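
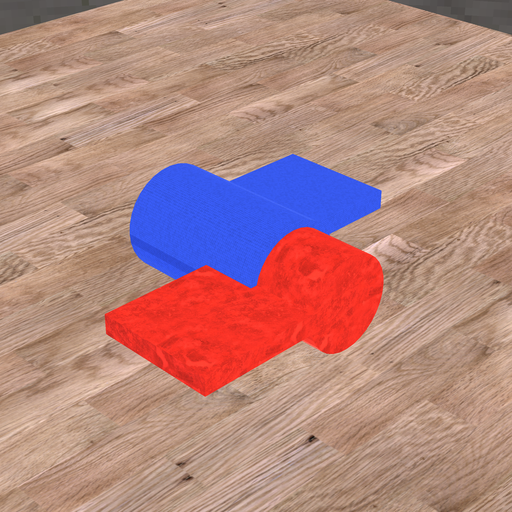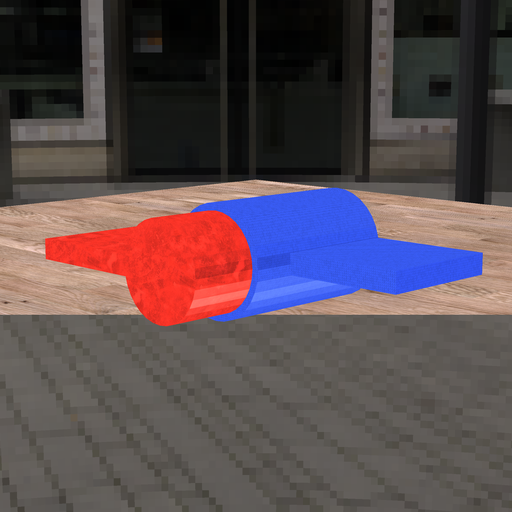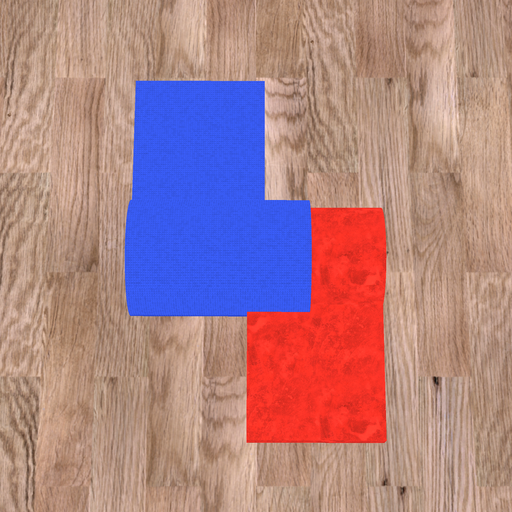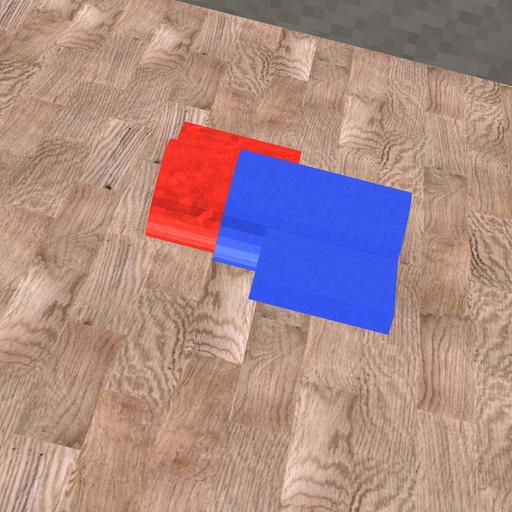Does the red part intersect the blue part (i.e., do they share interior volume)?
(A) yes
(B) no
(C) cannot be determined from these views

(A) yes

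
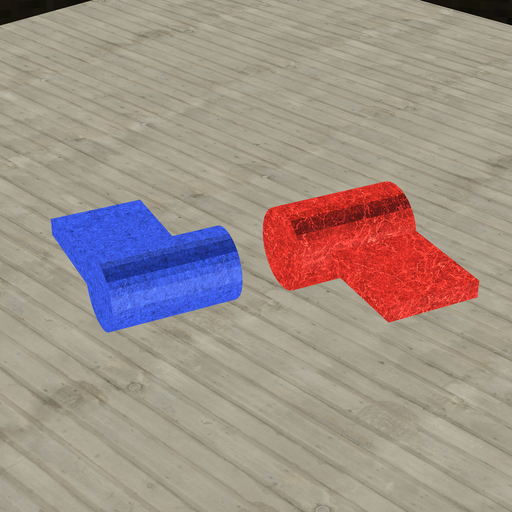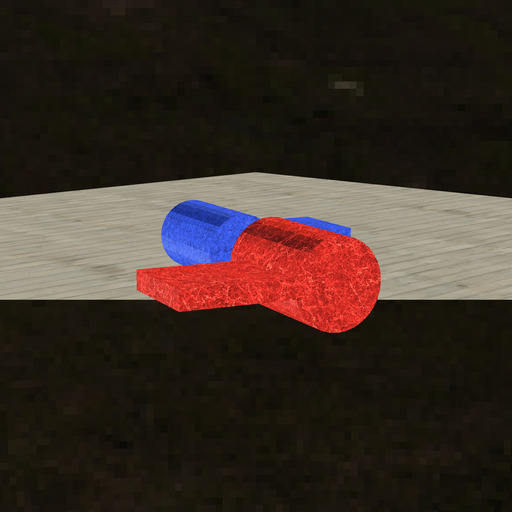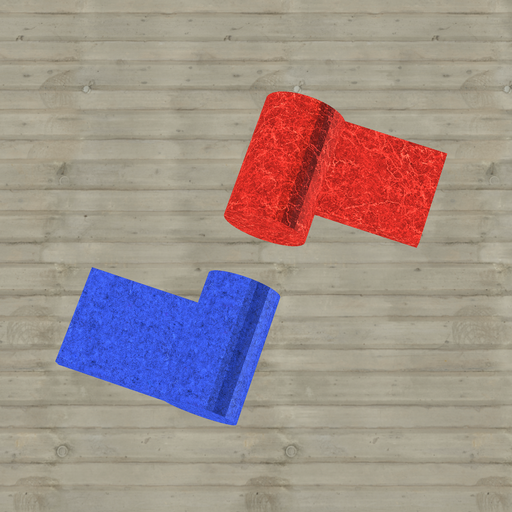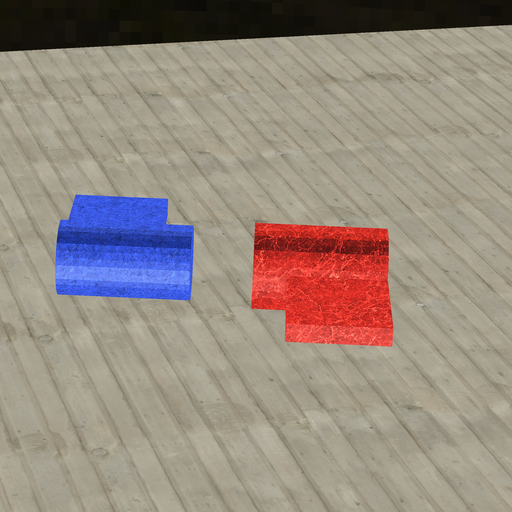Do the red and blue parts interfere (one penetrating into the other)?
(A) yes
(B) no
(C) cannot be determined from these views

(B) no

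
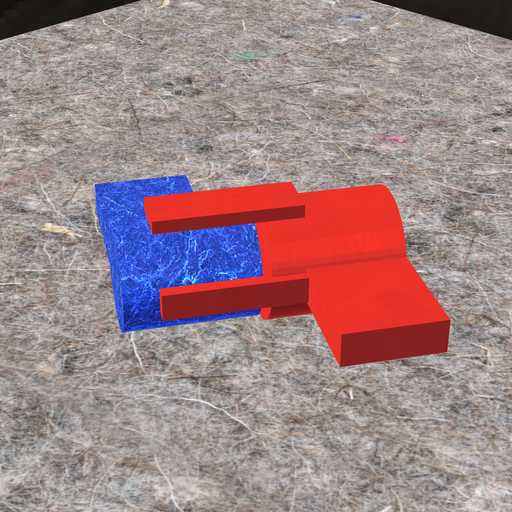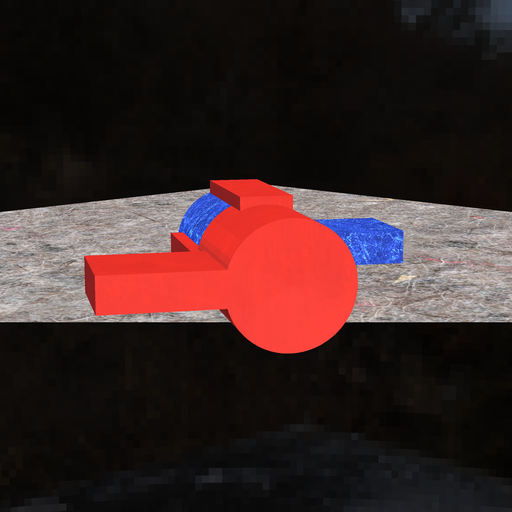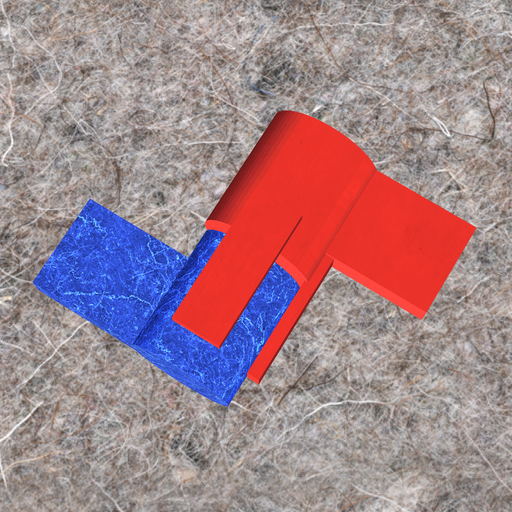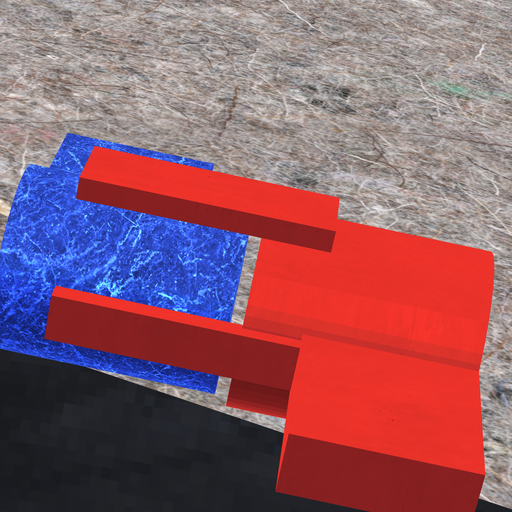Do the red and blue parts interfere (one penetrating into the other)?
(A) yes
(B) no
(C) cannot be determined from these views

(B) no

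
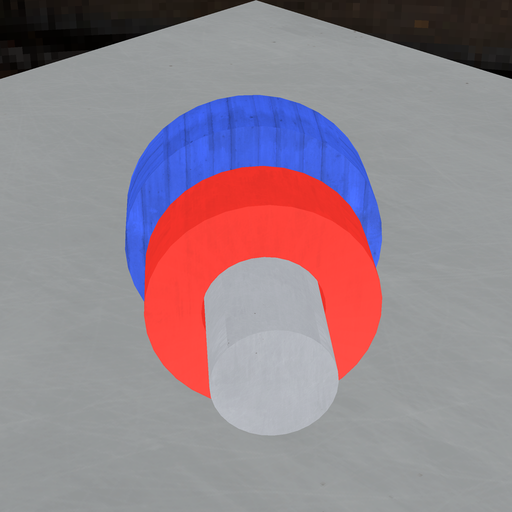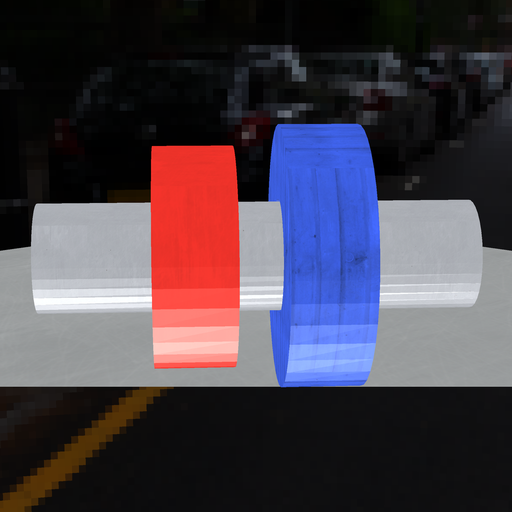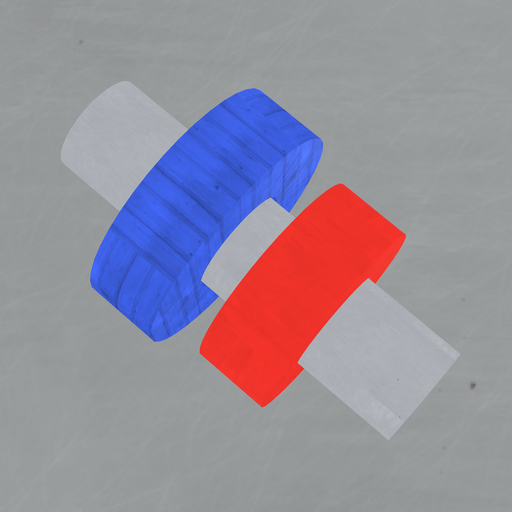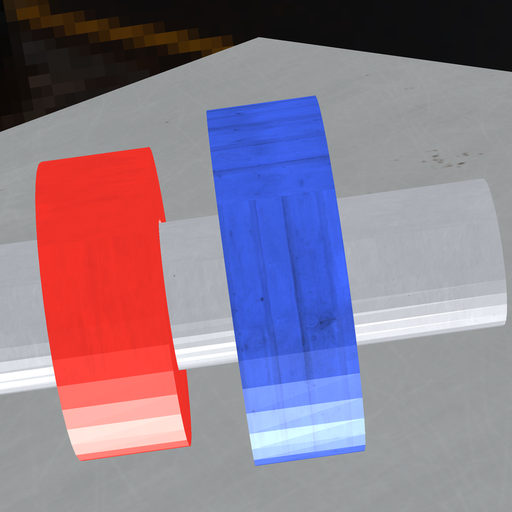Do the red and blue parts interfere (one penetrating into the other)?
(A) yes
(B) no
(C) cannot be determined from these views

(B) no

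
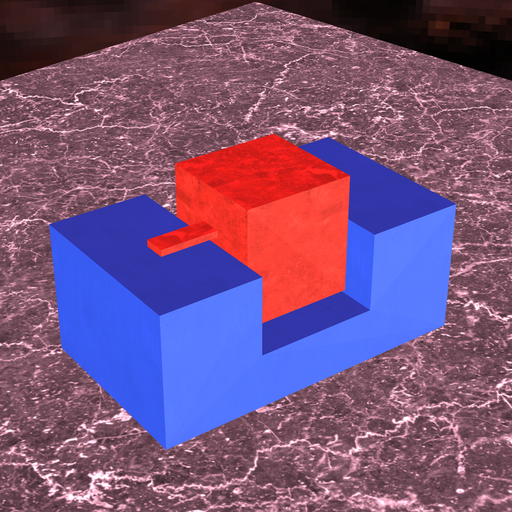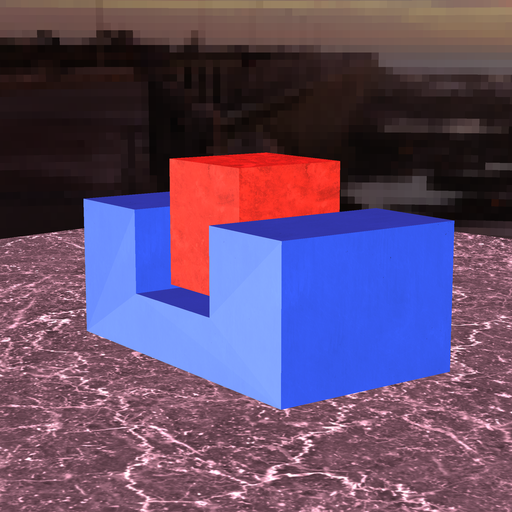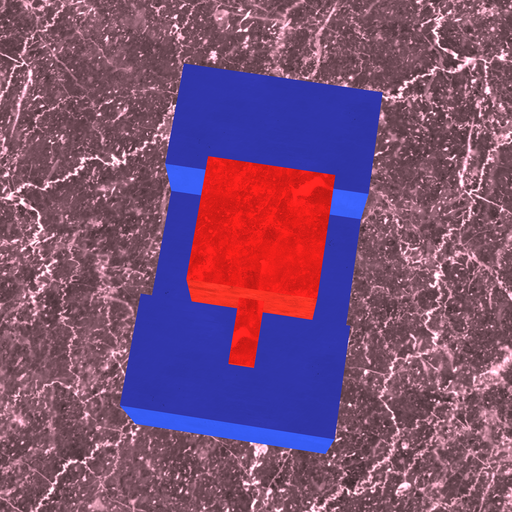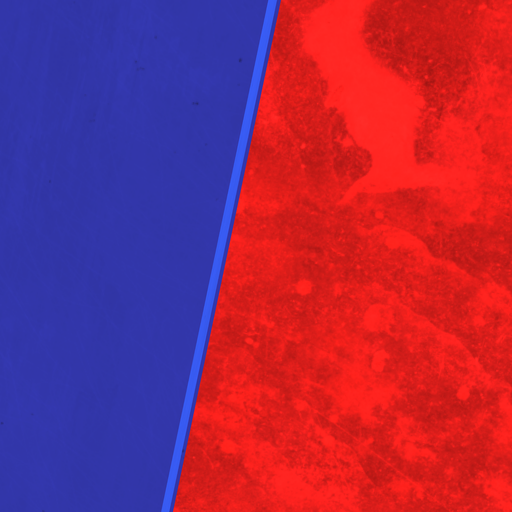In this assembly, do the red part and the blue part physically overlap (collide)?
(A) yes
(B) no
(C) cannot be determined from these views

(B) no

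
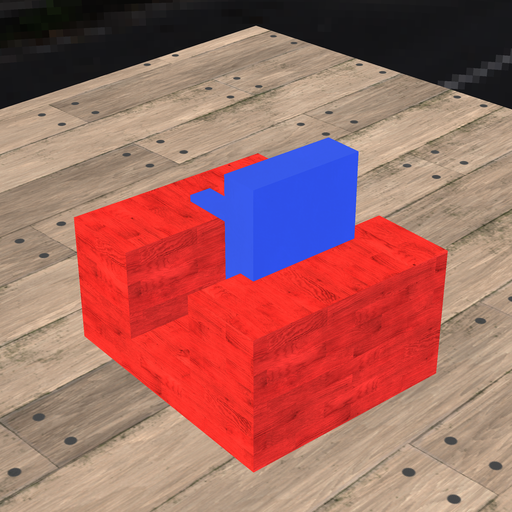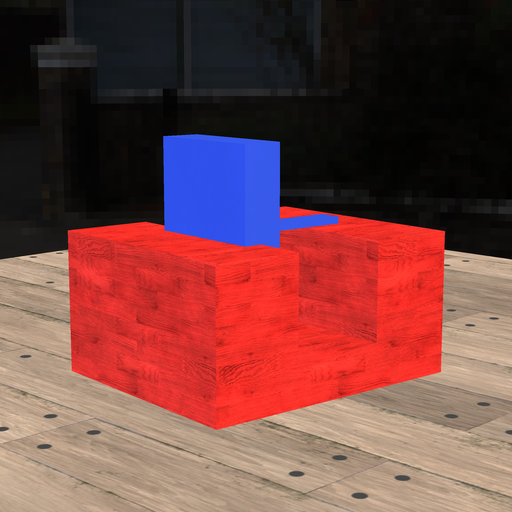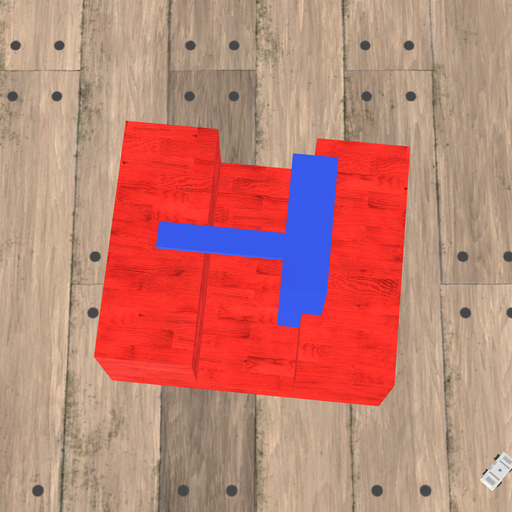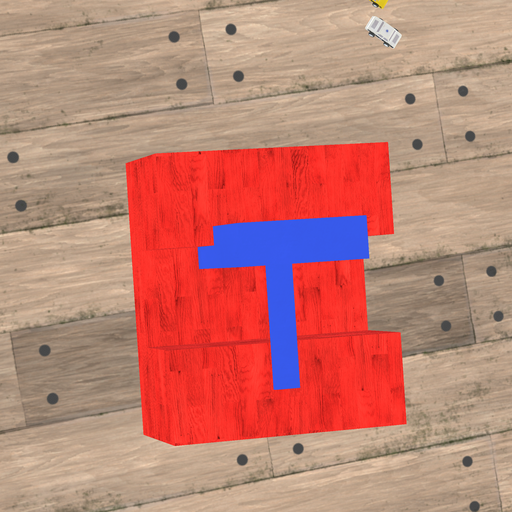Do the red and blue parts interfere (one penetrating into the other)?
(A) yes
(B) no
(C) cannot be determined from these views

(A) yes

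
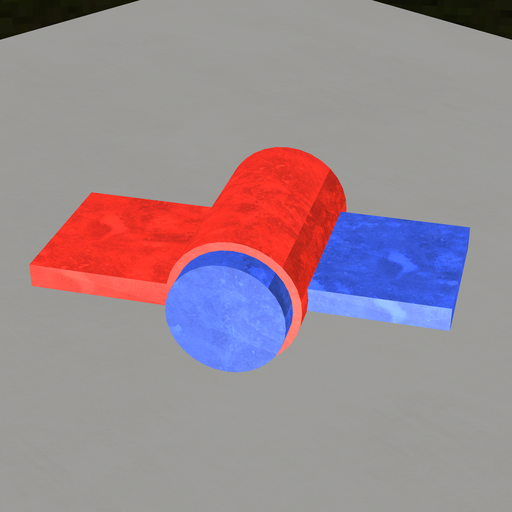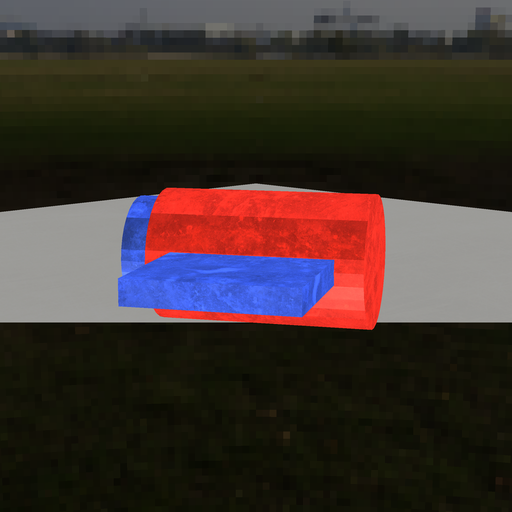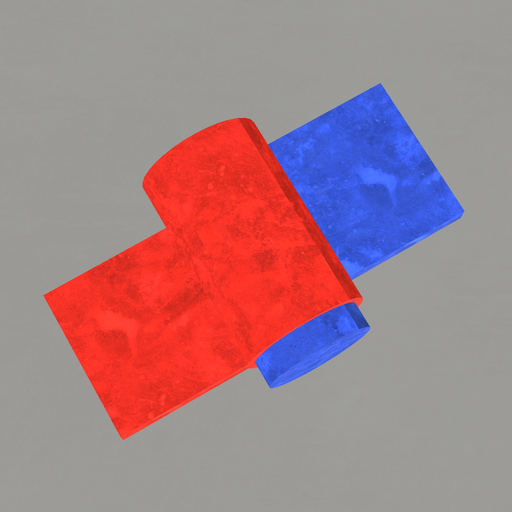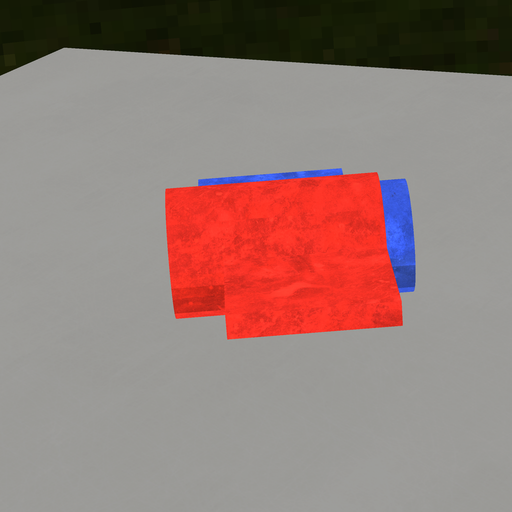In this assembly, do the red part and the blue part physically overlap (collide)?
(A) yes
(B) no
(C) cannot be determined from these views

(A) yes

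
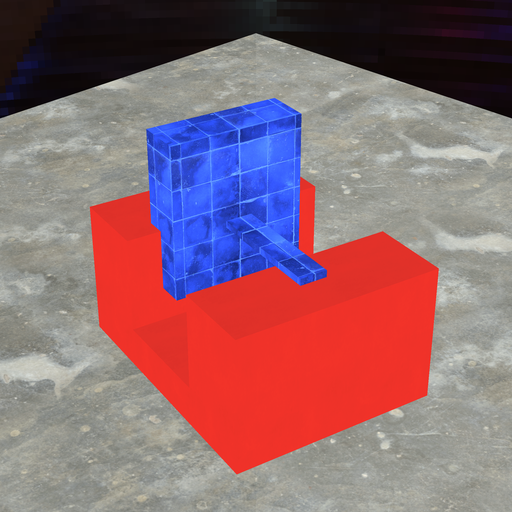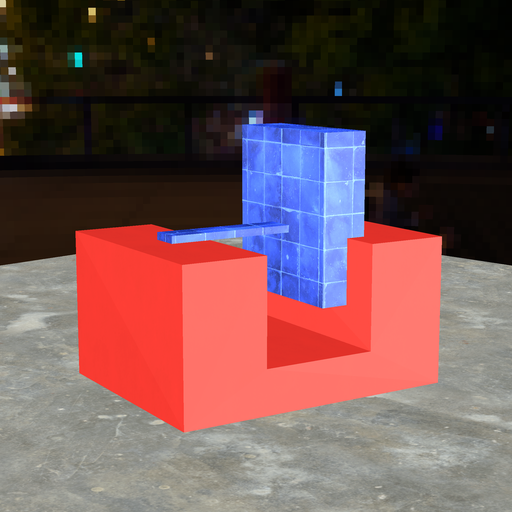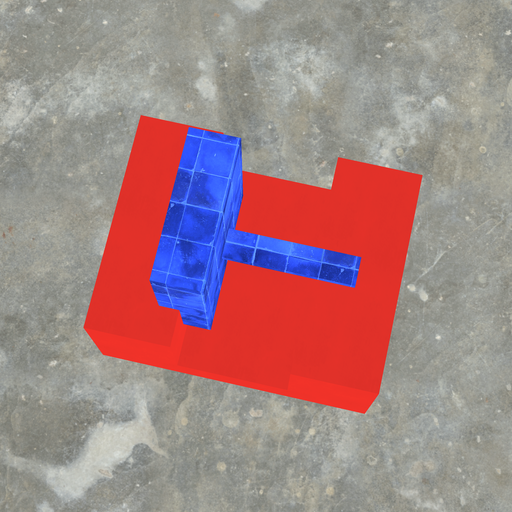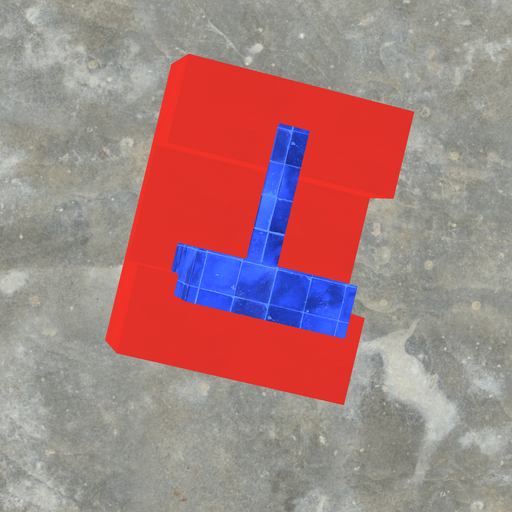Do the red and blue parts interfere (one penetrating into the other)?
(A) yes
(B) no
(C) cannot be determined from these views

(A) yes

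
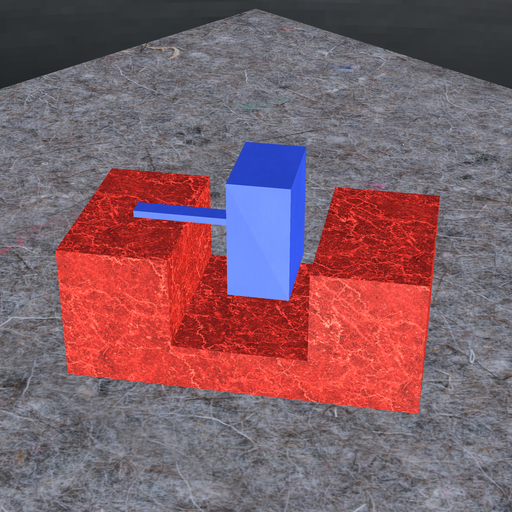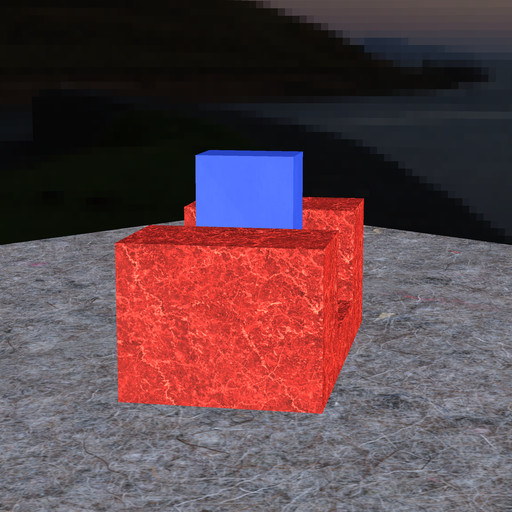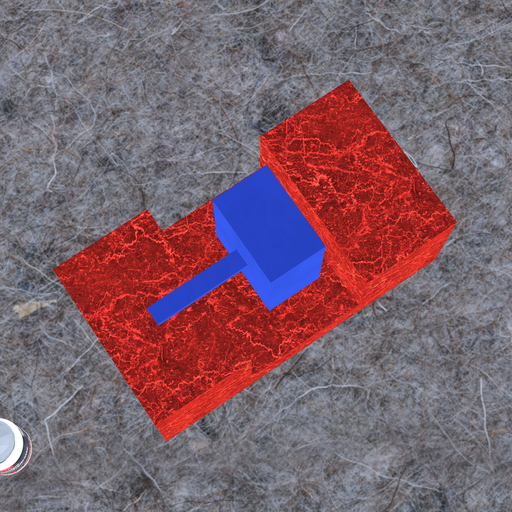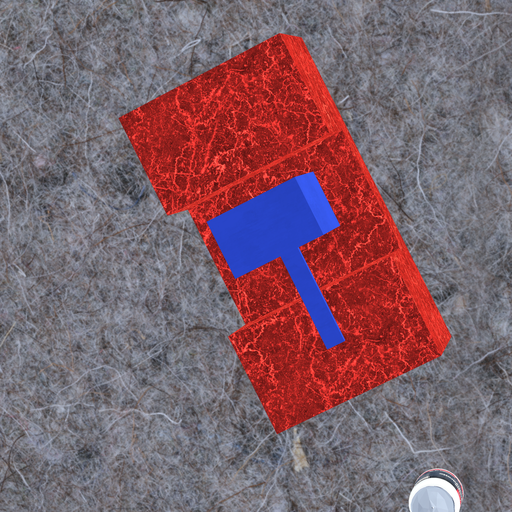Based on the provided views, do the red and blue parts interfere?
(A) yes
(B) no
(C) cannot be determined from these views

(B) no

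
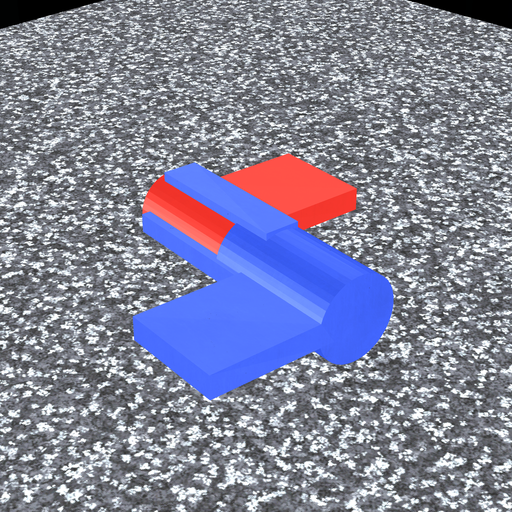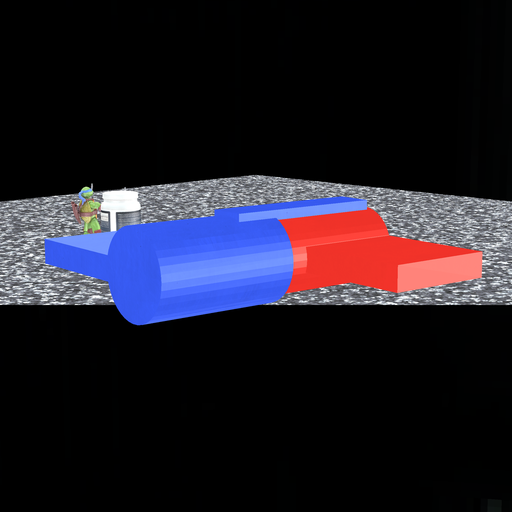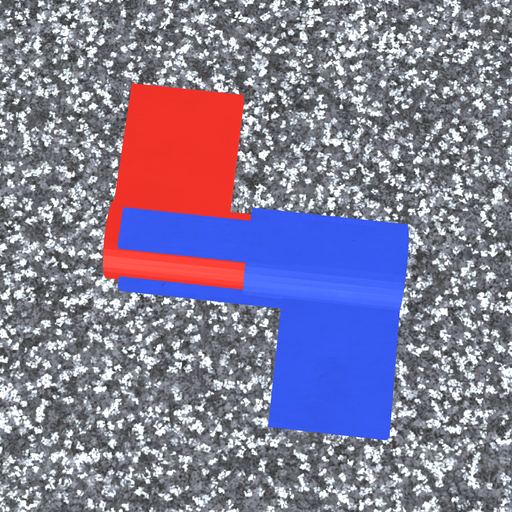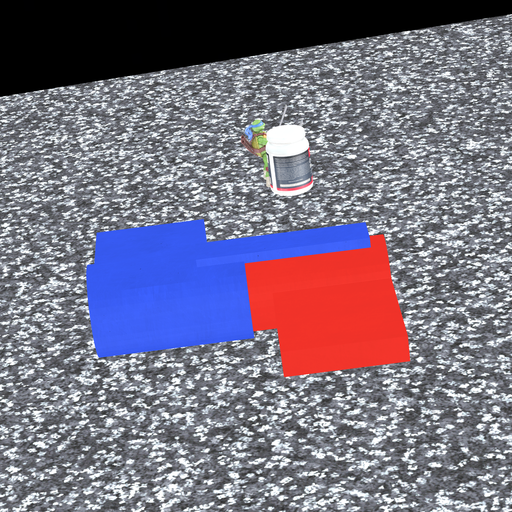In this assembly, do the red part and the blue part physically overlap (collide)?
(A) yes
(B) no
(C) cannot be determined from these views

(A) yes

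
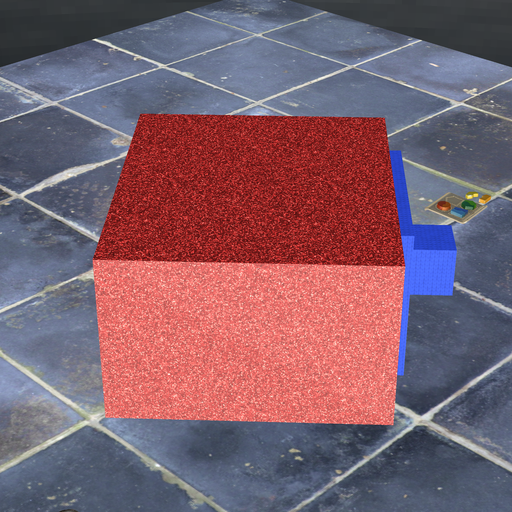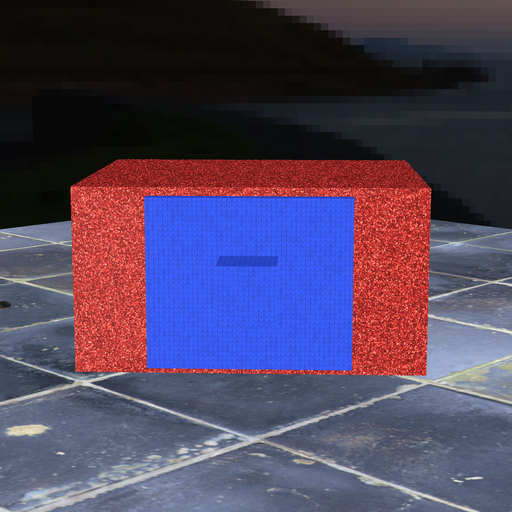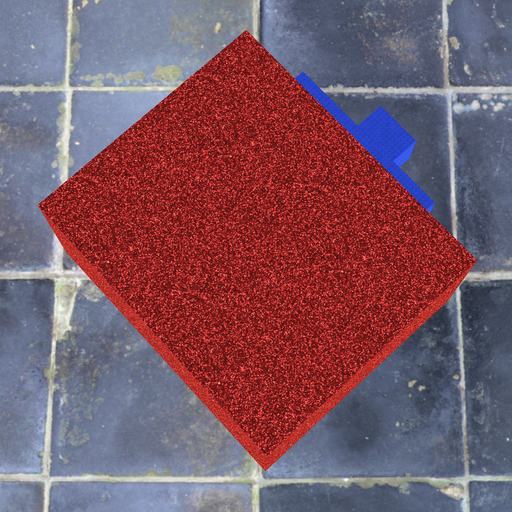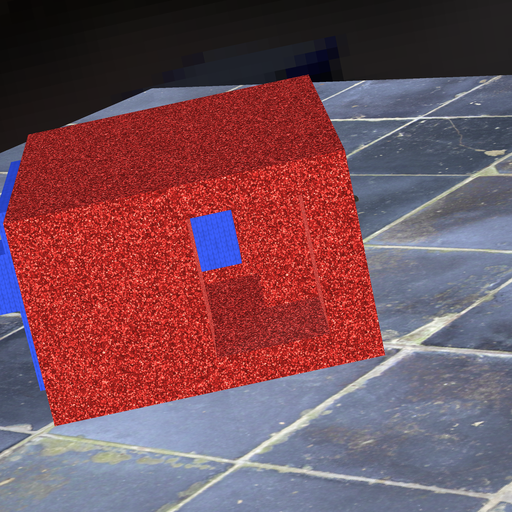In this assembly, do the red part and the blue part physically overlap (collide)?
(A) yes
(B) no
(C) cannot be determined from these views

(B) no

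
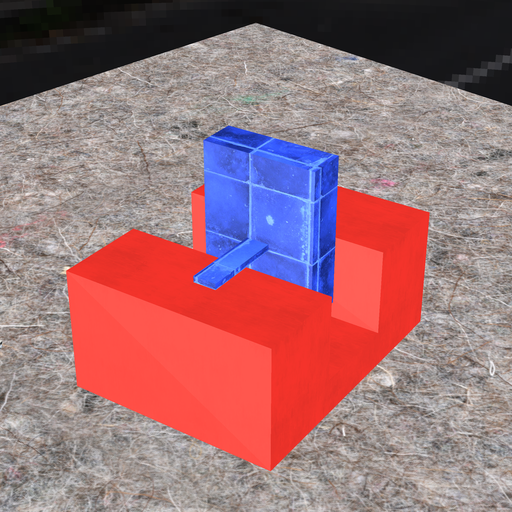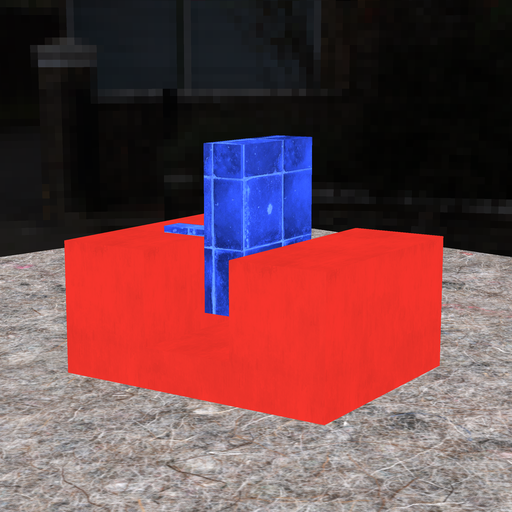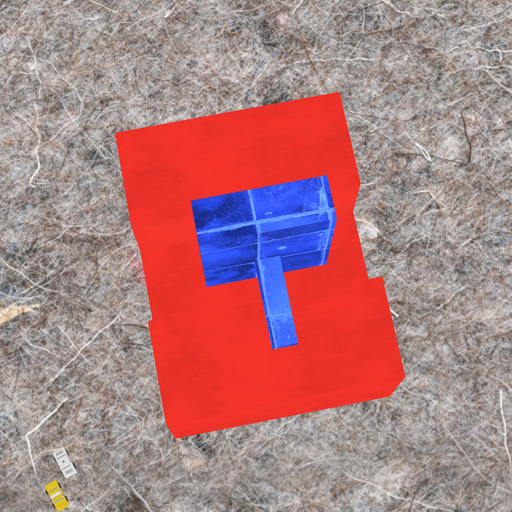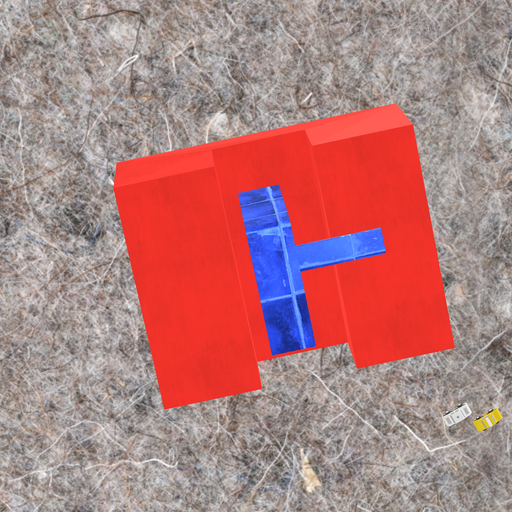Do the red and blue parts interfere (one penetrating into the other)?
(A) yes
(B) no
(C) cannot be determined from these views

(B) no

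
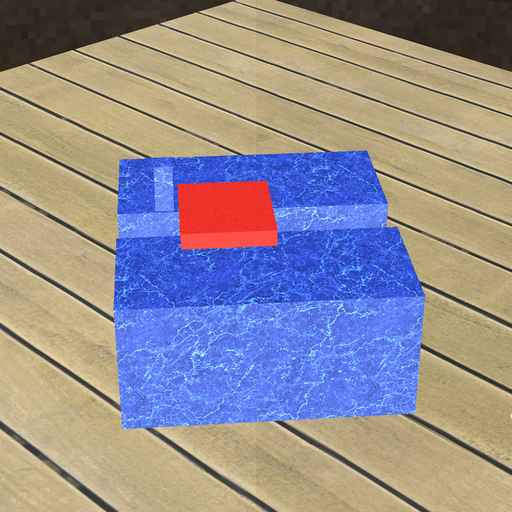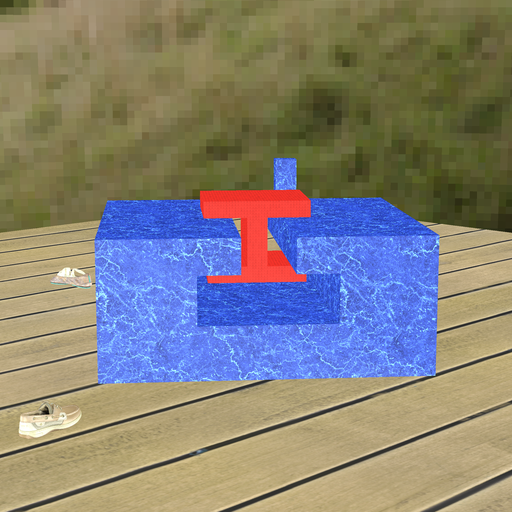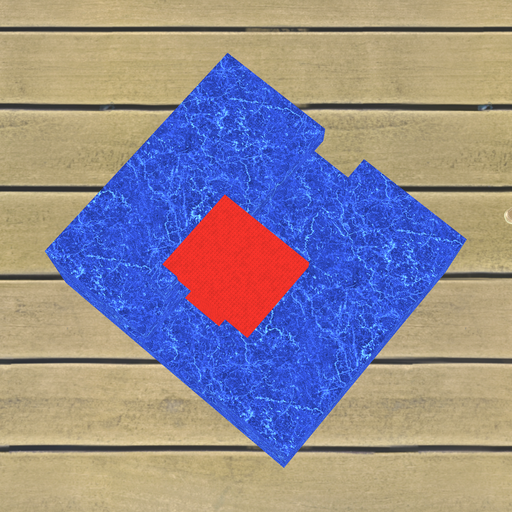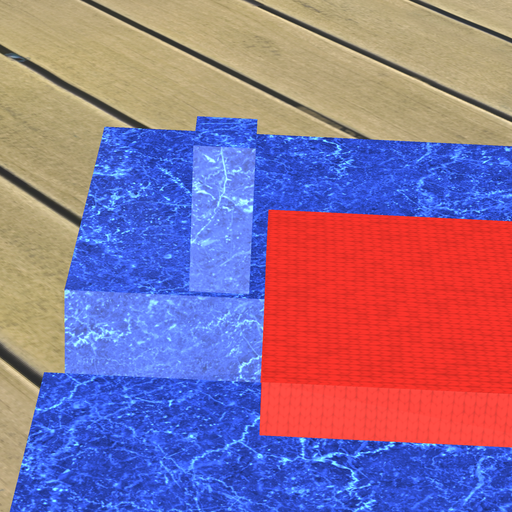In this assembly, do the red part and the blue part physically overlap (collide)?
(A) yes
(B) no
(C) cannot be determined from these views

(B) no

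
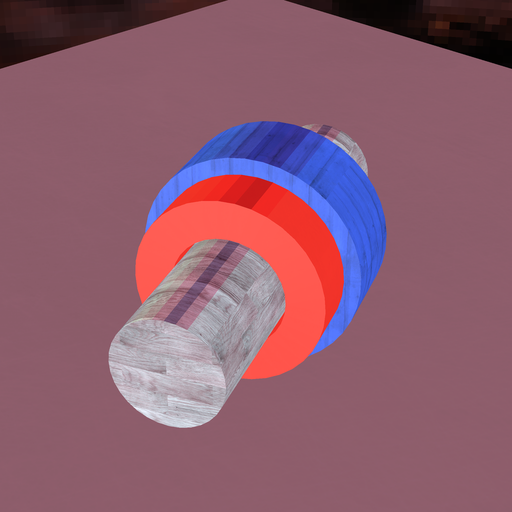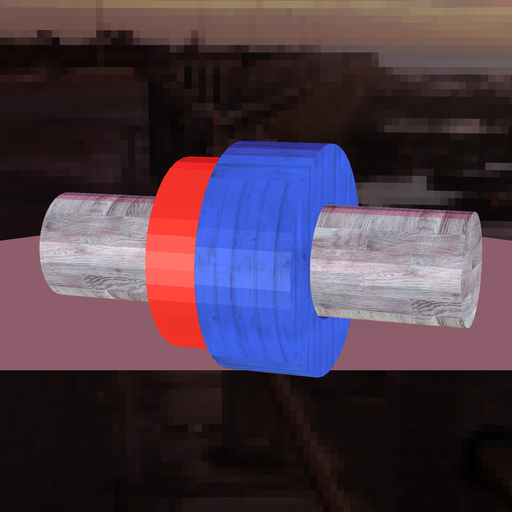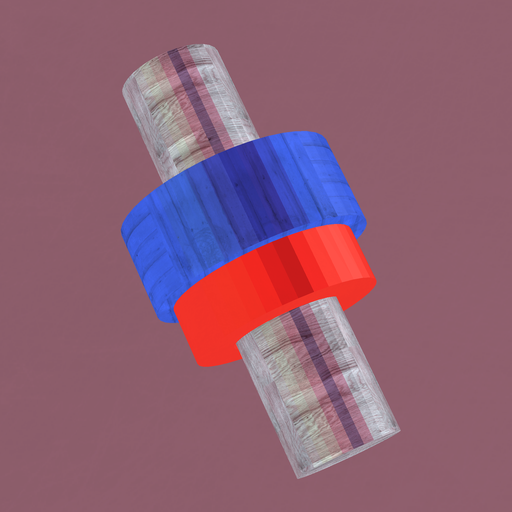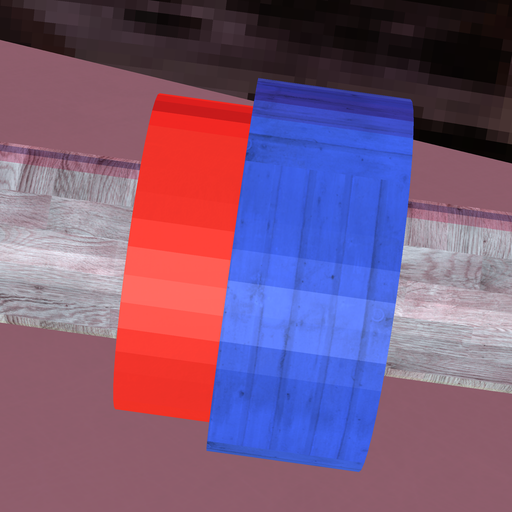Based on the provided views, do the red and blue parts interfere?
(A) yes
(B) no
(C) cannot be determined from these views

(A) yes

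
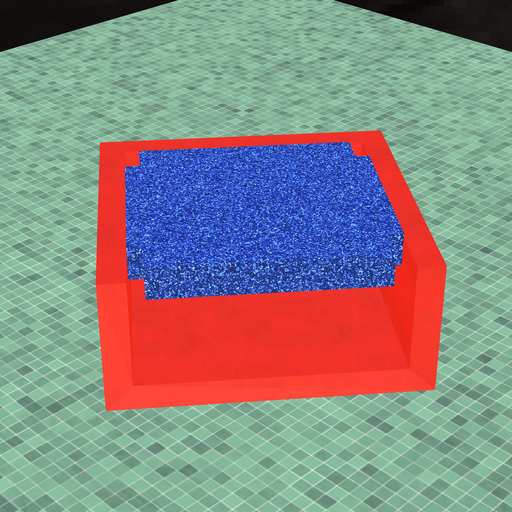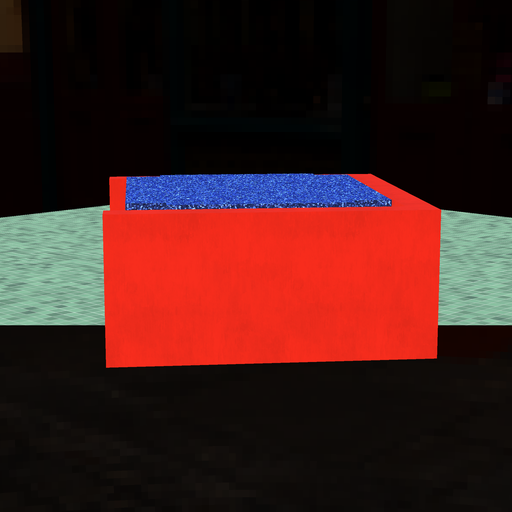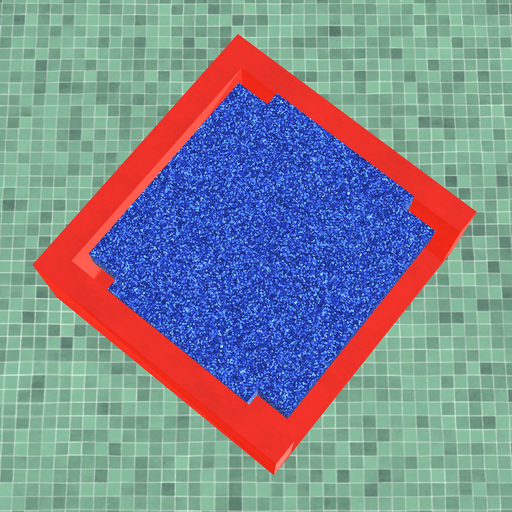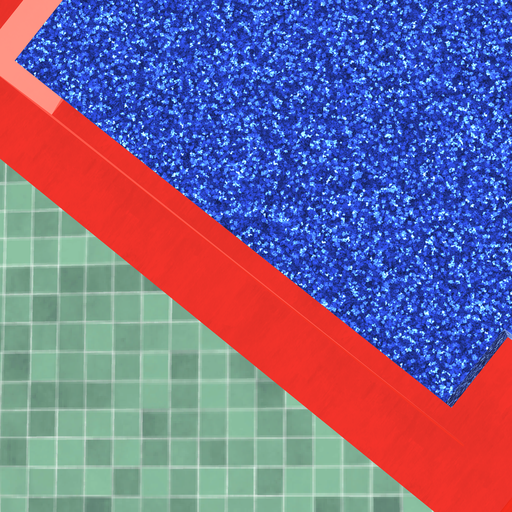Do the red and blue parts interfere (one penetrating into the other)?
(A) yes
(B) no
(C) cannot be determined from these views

(B) no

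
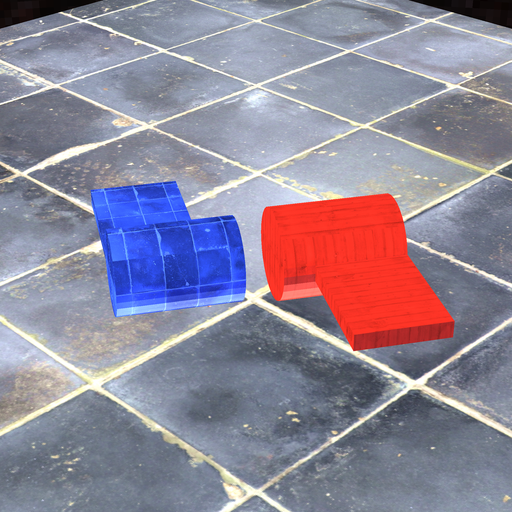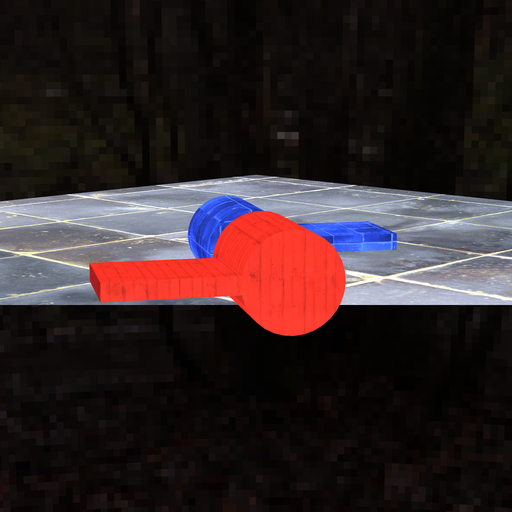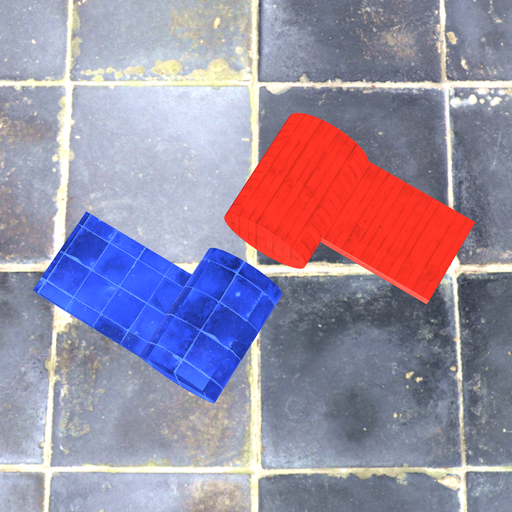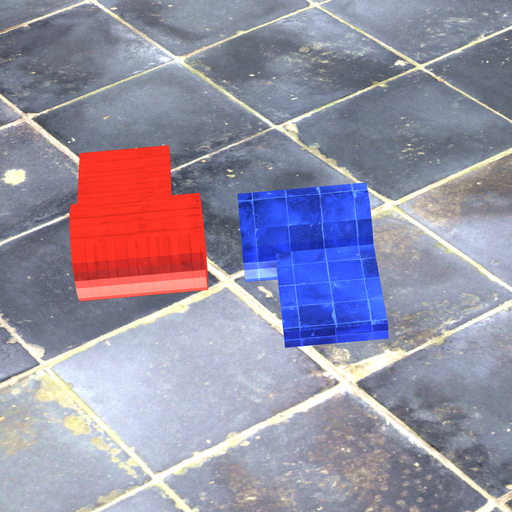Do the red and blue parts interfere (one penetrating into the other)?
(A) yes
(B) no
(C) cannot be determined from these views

(B) no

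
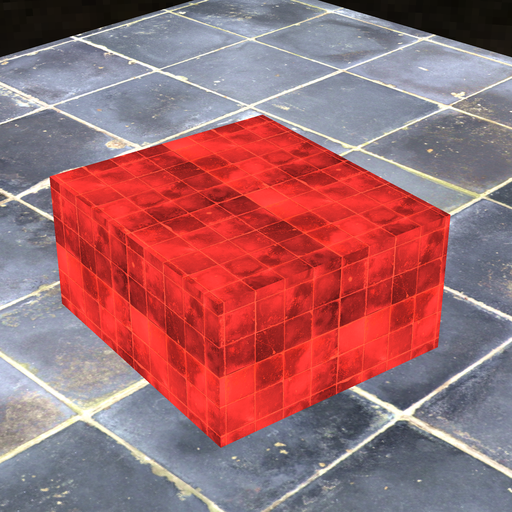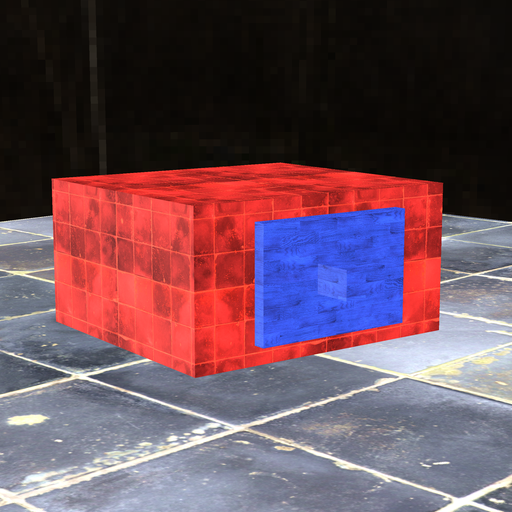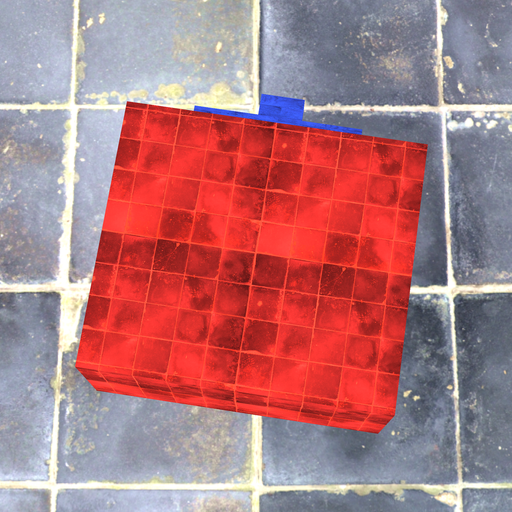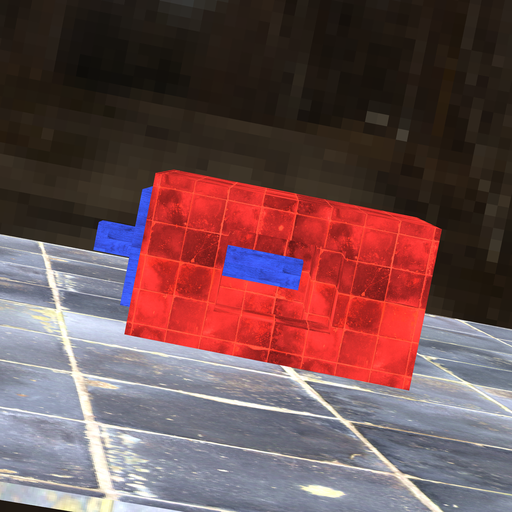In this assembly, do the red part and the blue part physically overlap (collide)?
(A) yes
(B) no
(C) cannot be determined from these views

(B) no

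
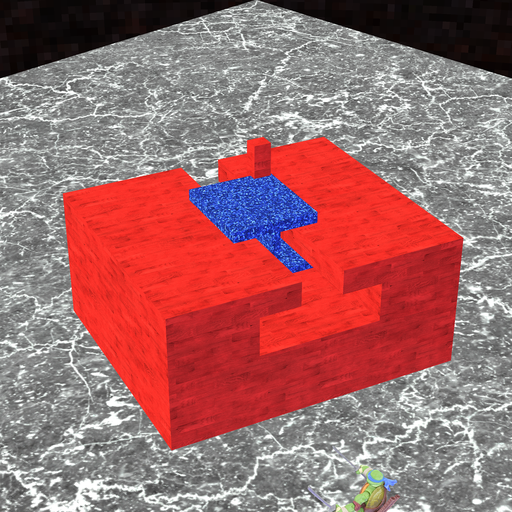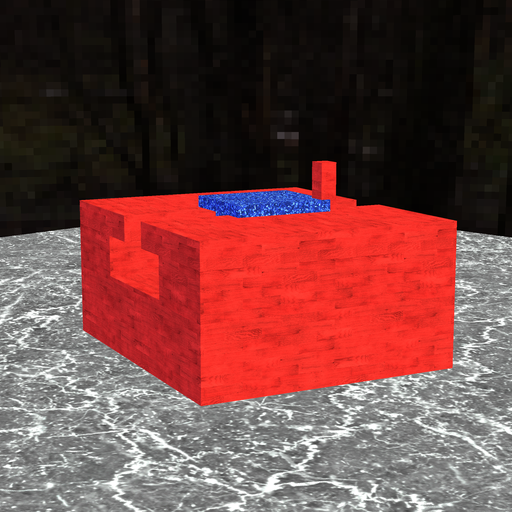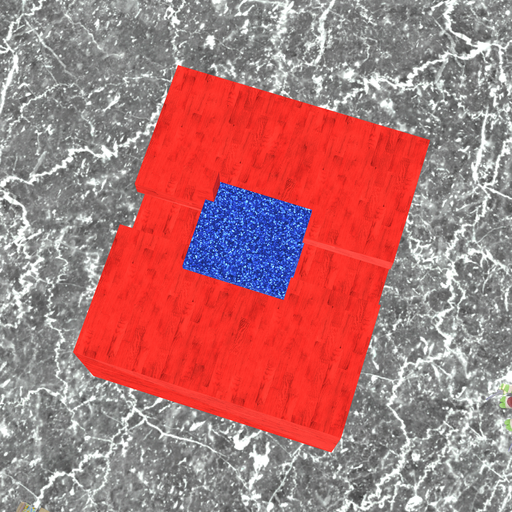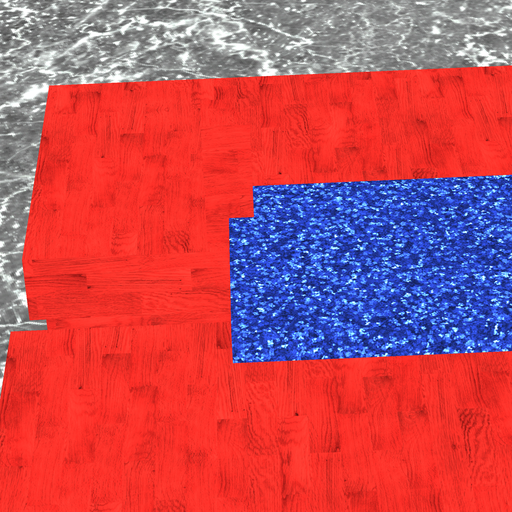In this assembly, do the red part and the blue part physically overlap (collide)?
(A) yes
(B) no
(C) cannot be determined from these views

(A) yes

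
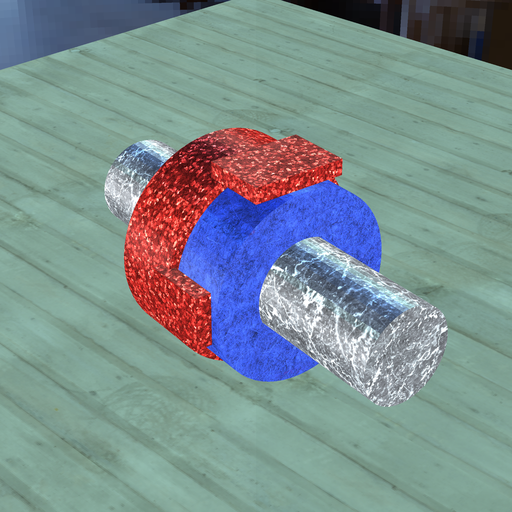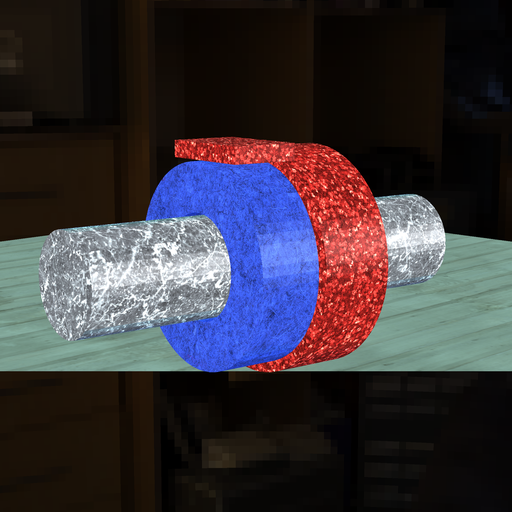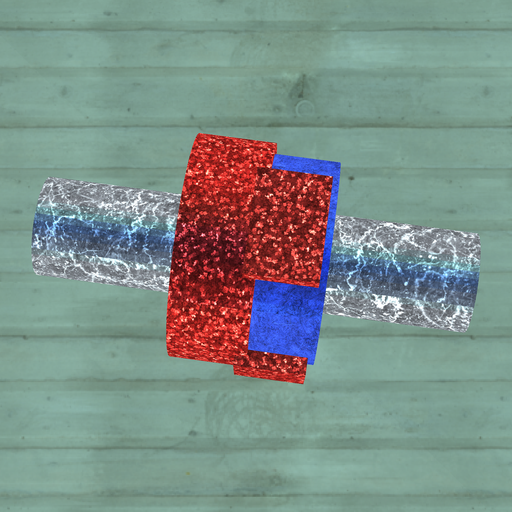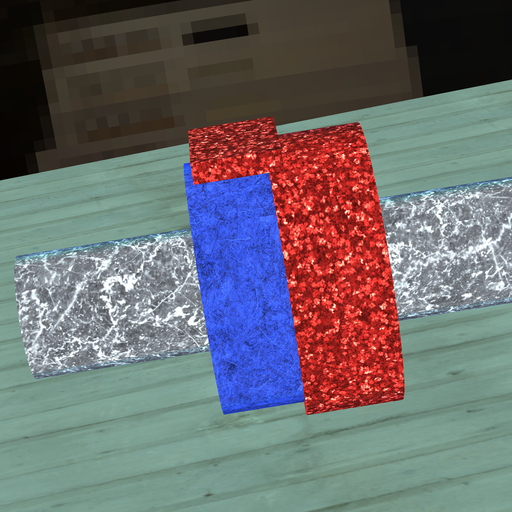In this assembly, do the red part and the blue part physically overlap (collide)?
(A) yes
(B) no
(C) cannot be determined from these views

(A) yes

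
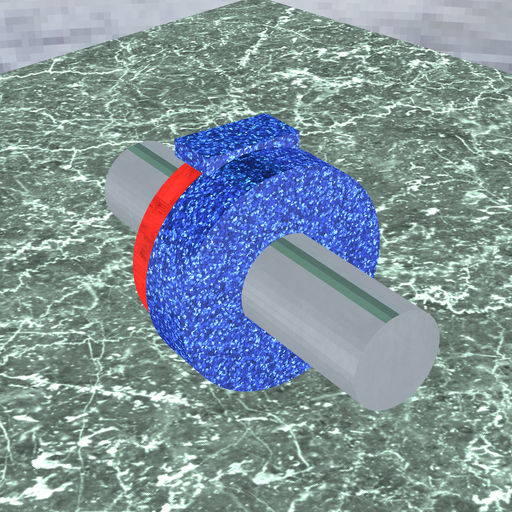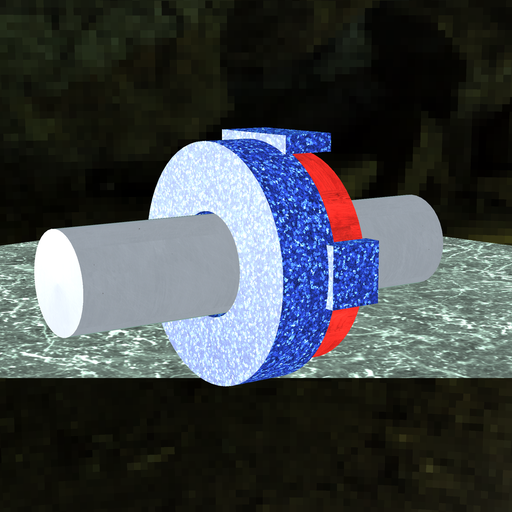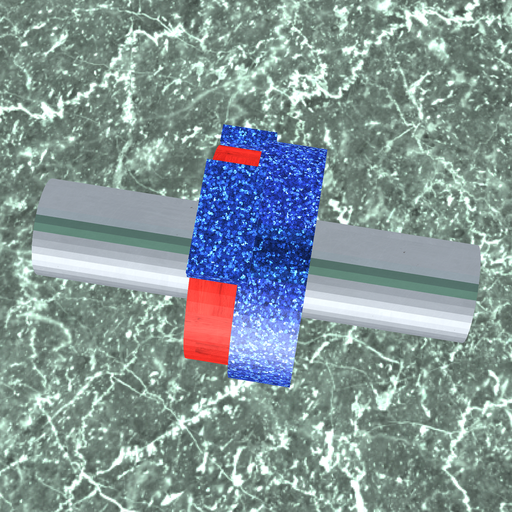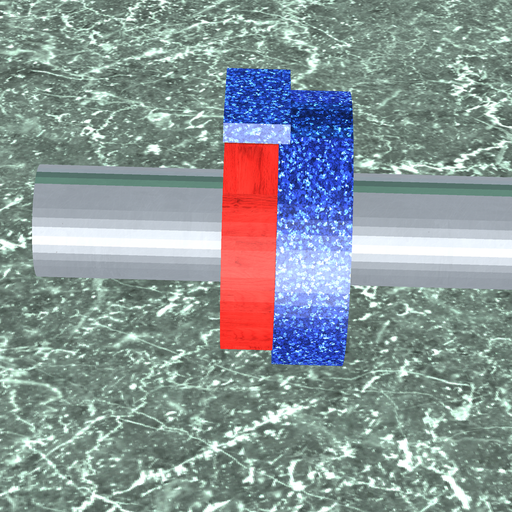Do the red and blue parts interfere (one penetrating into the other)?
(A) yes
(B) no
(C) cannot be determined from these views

(A) yes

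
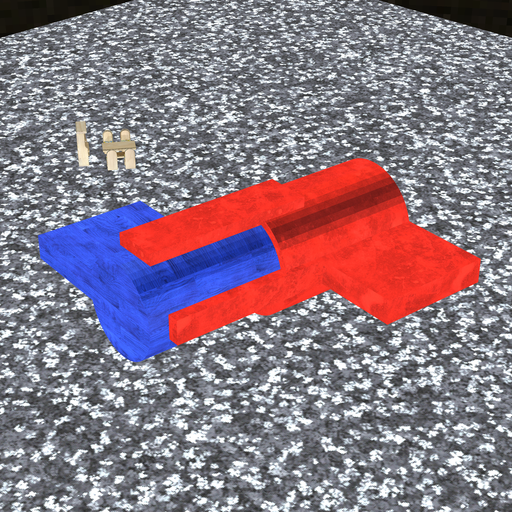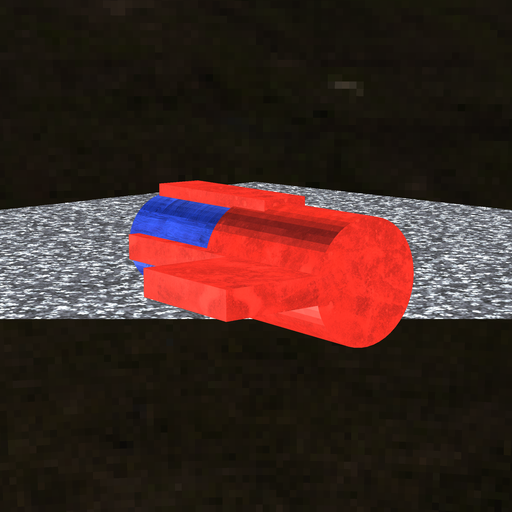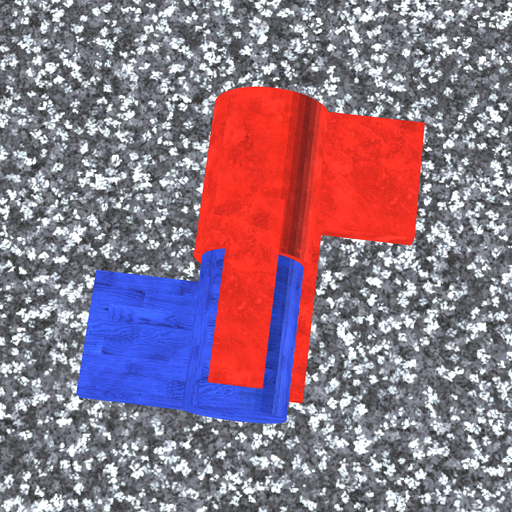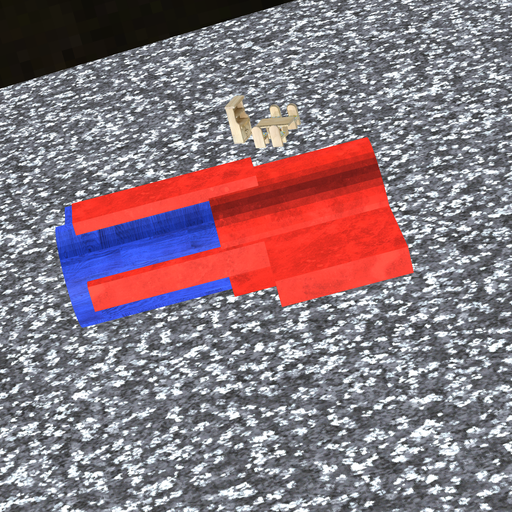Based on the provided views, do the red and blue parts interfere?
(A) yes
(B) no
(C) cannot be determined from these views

(A) yes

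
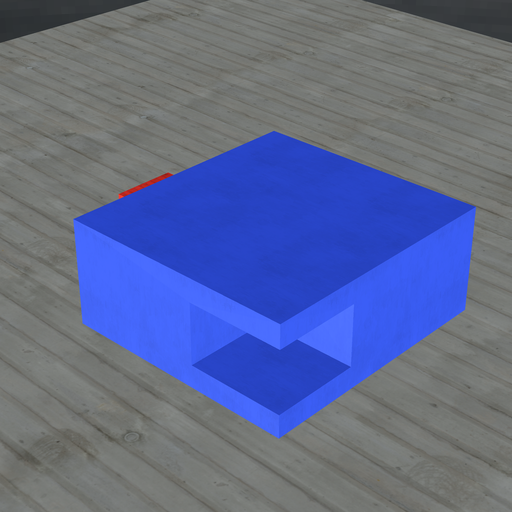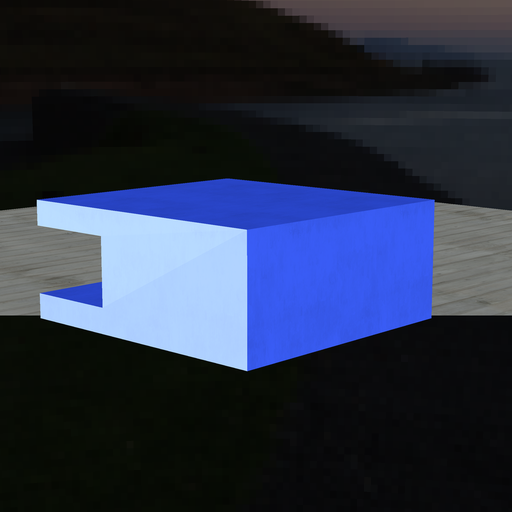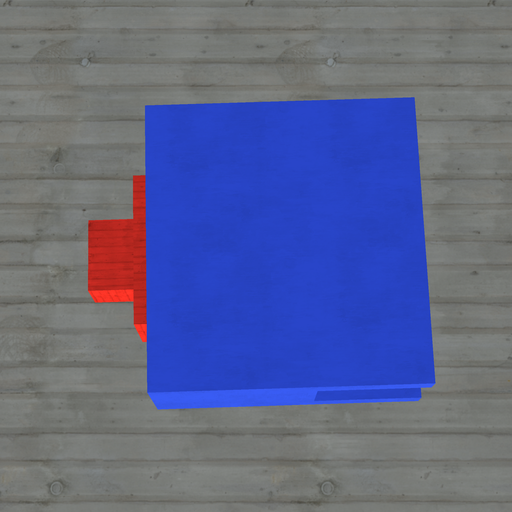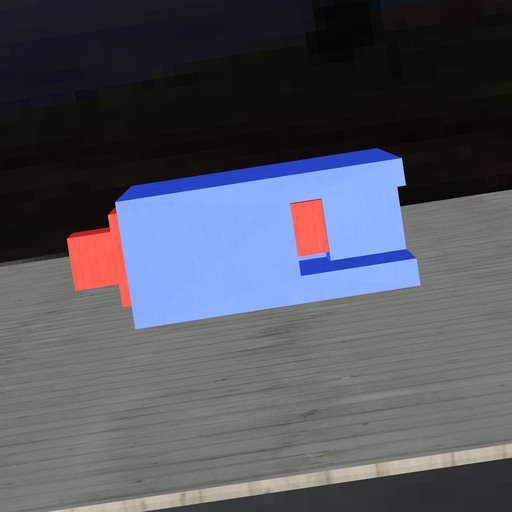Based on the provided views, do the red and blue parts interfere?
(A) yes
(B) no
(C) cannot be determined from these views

(A) yes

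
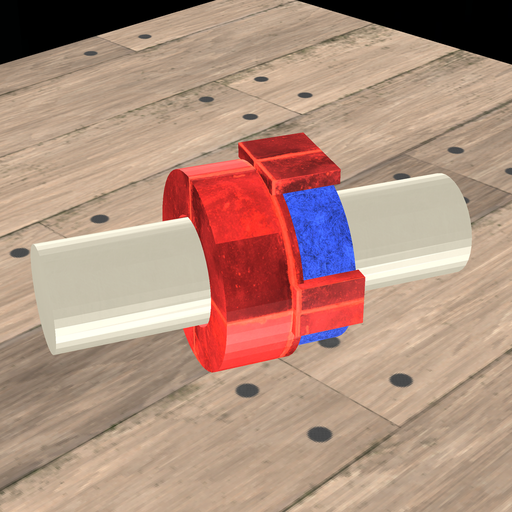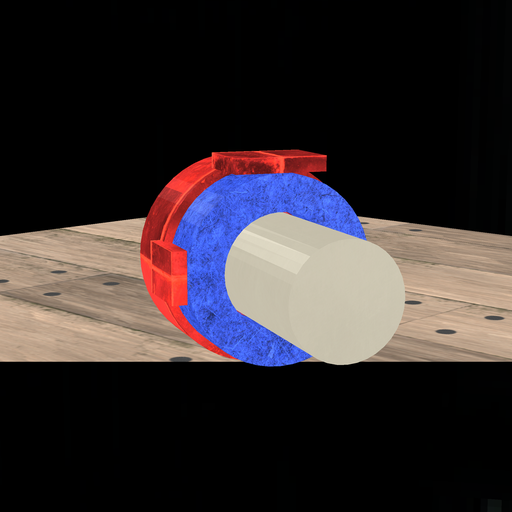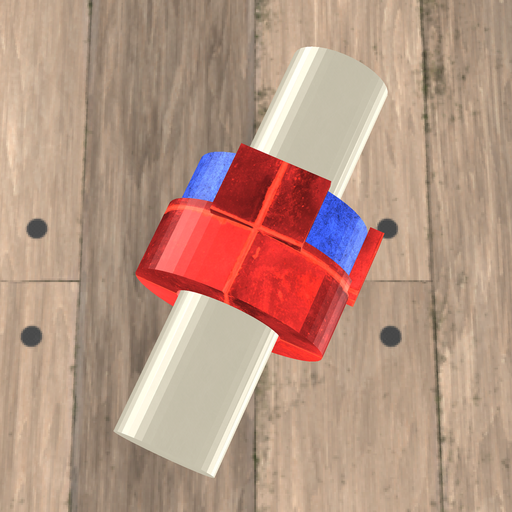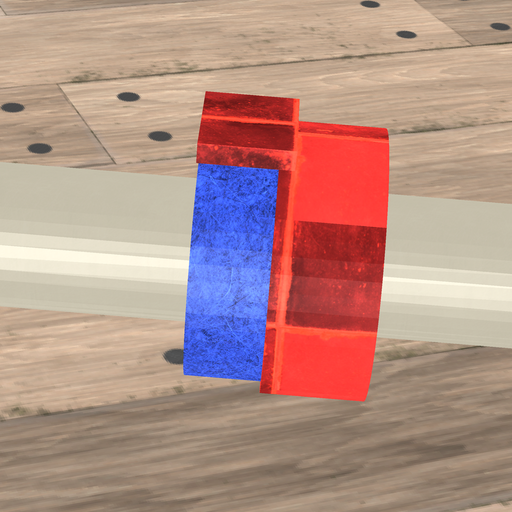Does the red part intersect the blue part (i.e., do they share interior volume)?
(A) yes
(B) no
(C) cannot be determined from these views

(A) yes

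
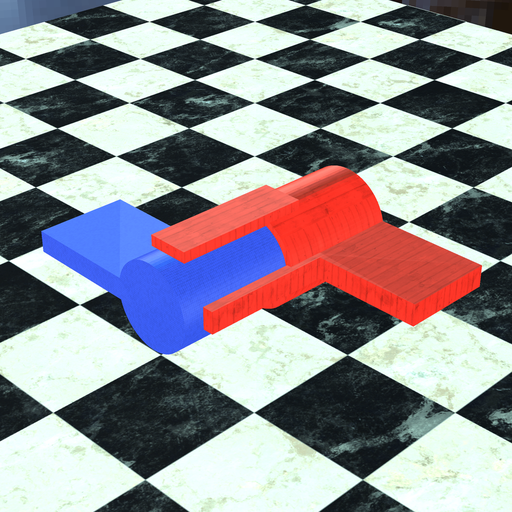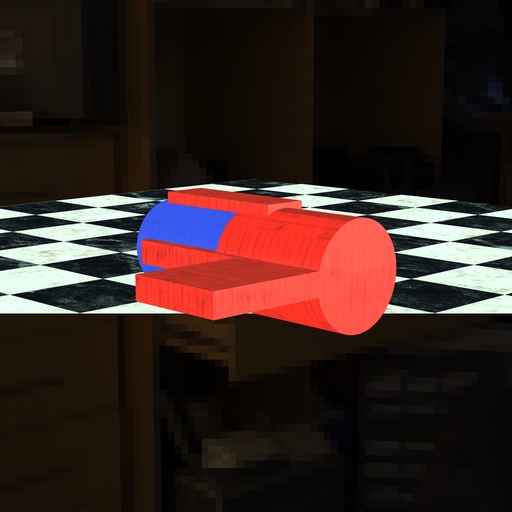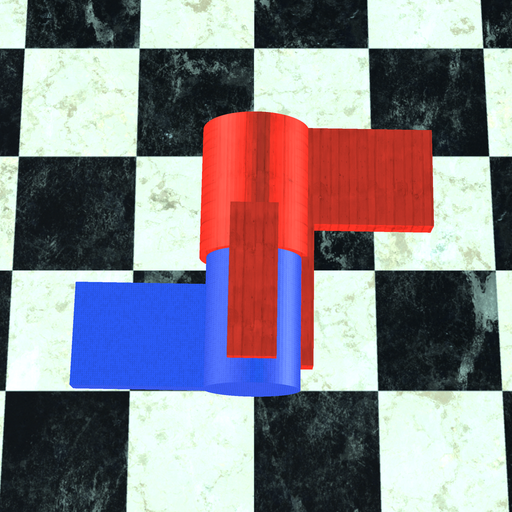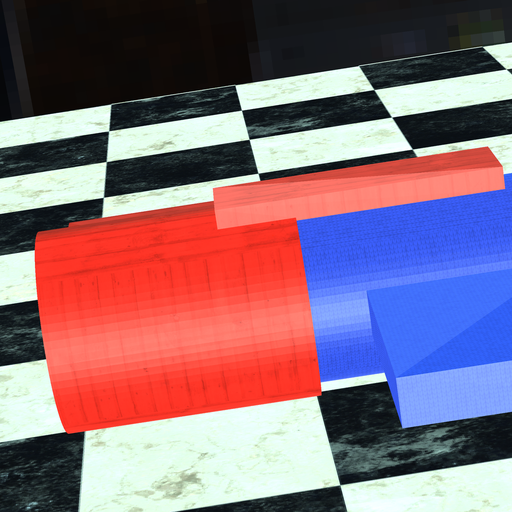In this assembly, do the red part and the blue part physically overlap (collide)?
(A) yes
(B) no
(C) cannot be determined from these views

(A) yes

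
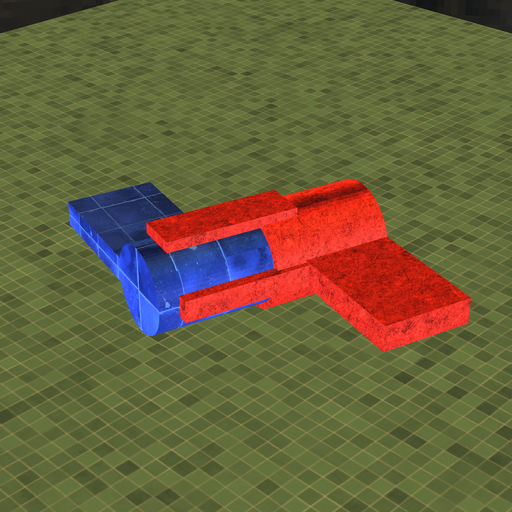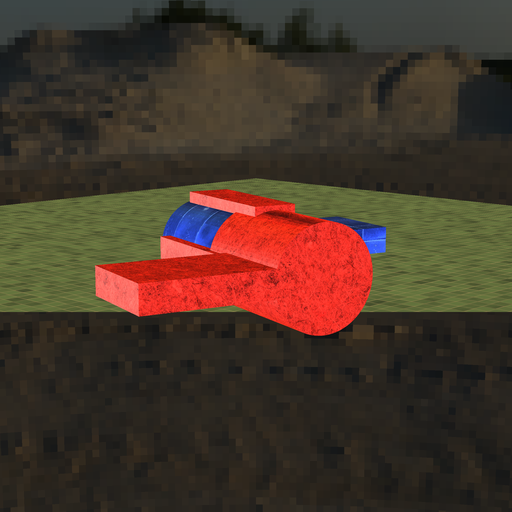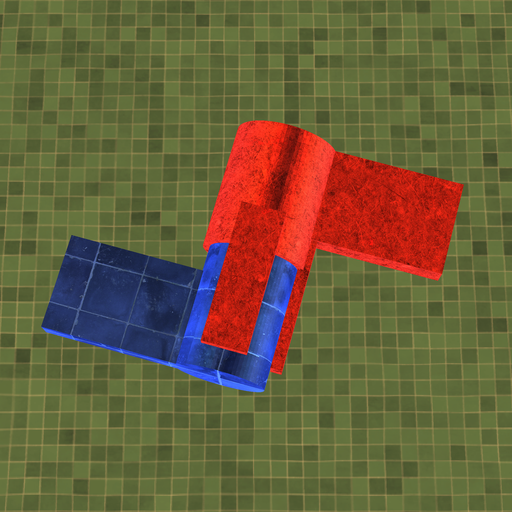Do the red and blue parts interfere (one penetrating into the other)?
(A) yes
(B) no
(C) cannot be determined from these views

(C) cannot be determined from these views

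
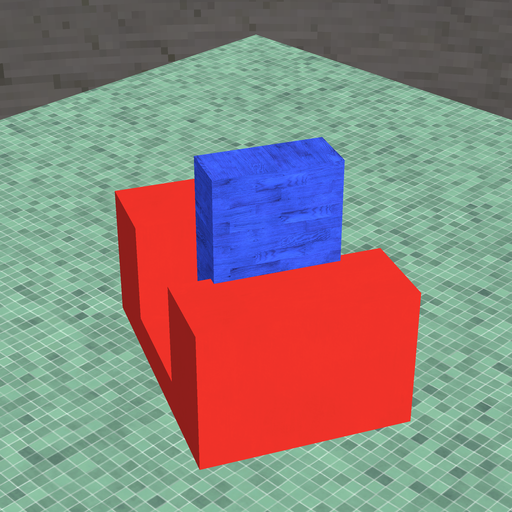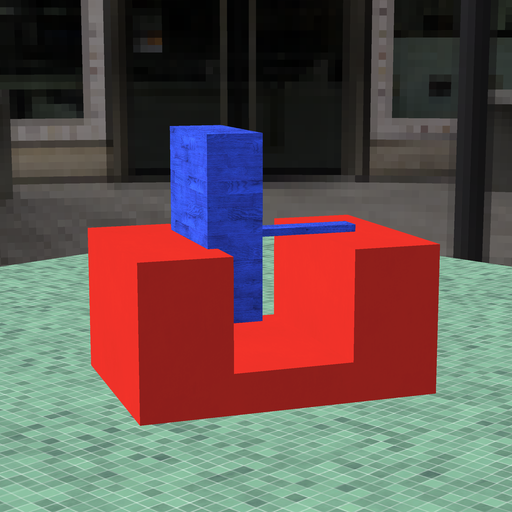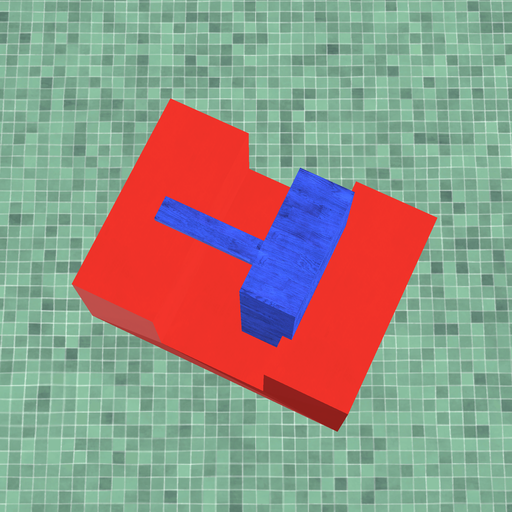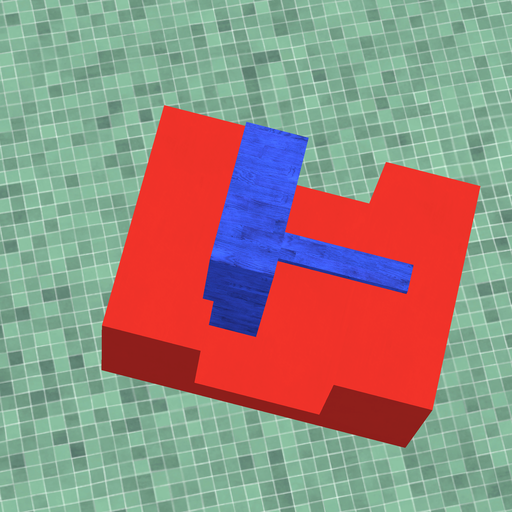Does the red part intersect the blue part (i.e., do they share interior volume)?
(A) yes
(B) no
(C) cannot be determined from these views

(A) yes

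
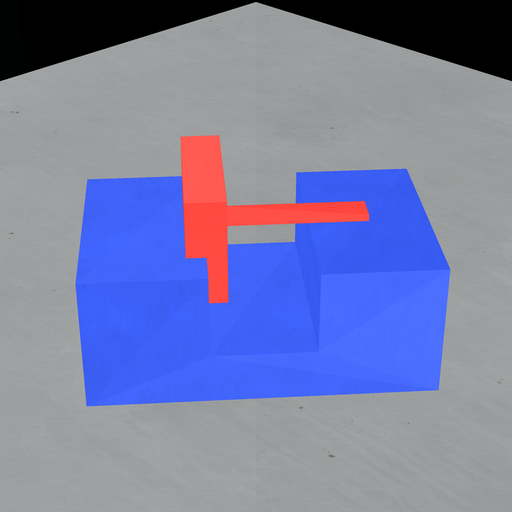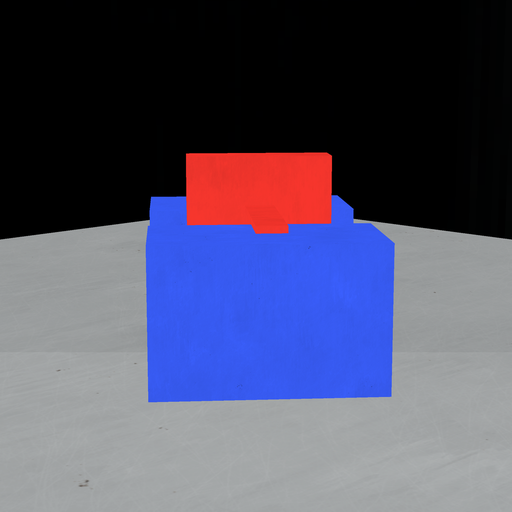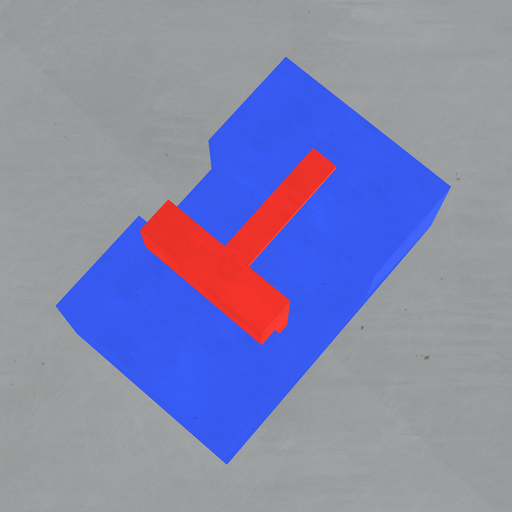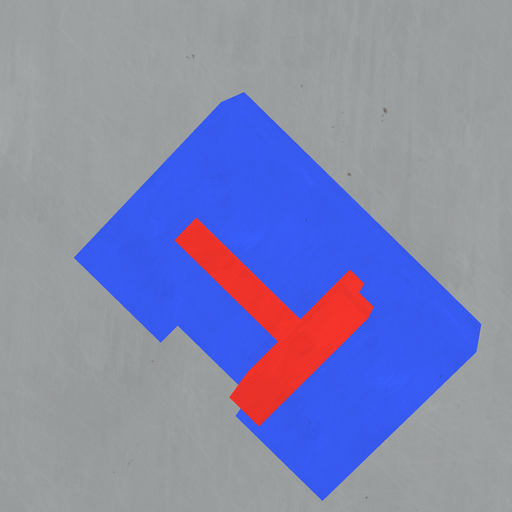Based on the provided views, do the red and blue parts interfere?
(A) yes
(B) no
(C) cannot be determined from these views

(A) yes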